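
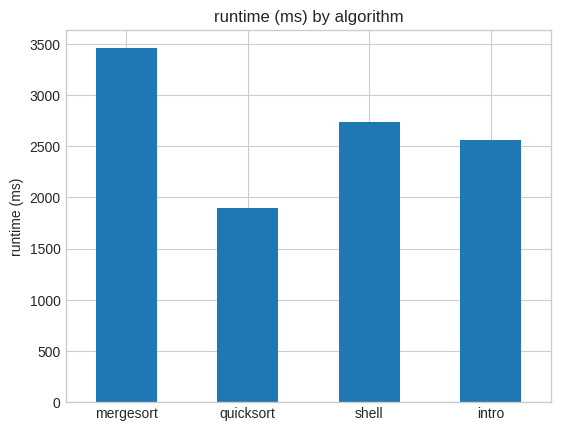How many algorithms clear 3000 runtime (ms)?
1

Above 3000: mergesort.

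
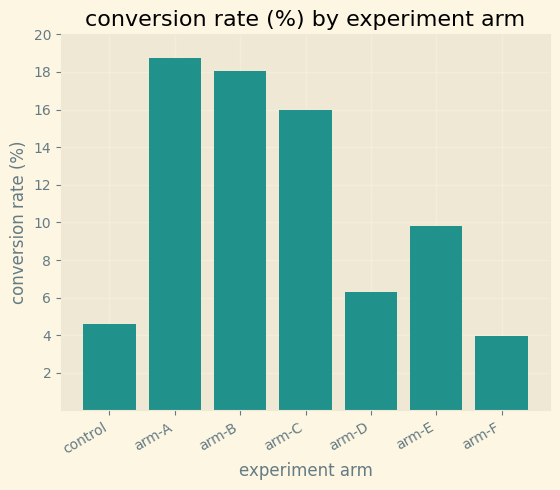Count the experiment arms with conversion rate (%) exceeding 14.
Above 14: arm-A, arm-B, arm-C.

3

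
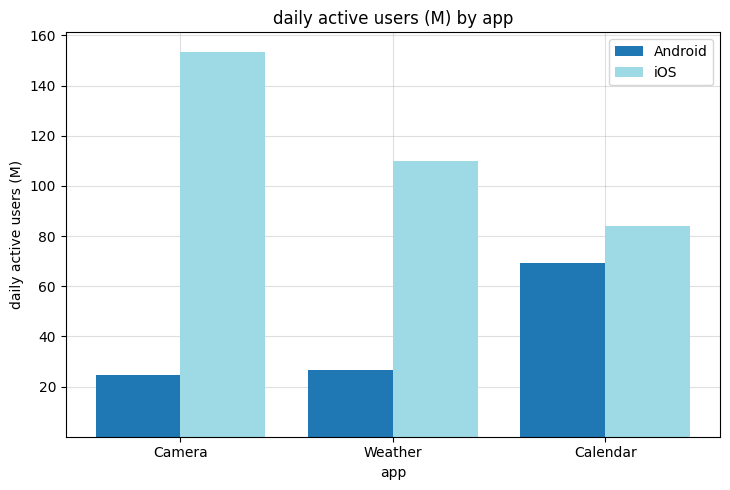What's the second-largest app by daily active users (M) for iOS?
Top 3 for iOS: Camera ≈ 160, Weather ≈ 120, Calendar ≈ 80.

Weather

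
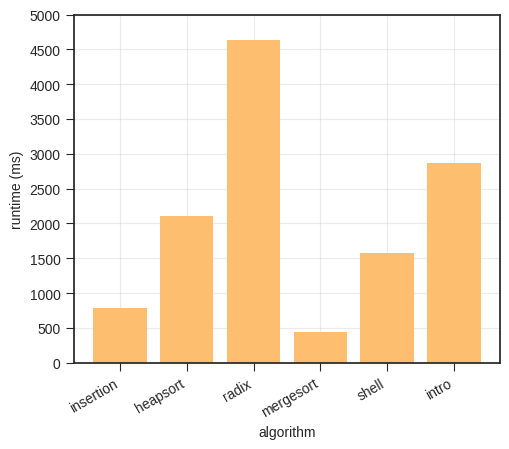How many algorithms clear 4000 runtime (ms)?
Above 4000: radix.

1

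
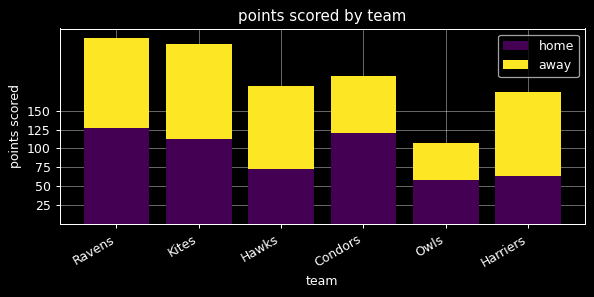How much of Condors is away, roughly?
away top ≈ 200, bottom ≈ 125; segment ≈ 75.

≈ 75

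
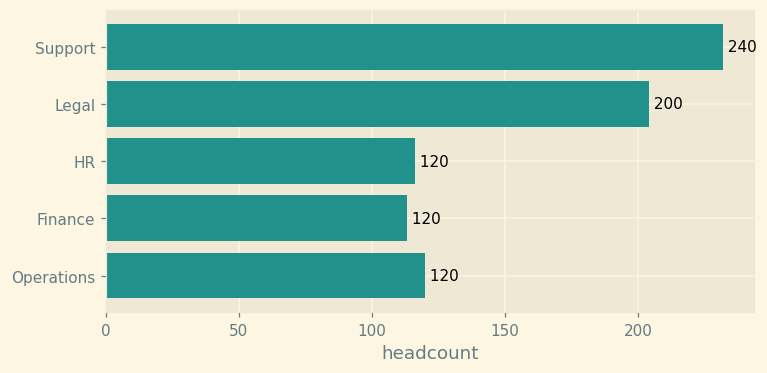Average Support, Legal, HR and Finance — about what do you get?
≈ 170

(240 + 200 + 120 + 120) / 4 ≈ 170.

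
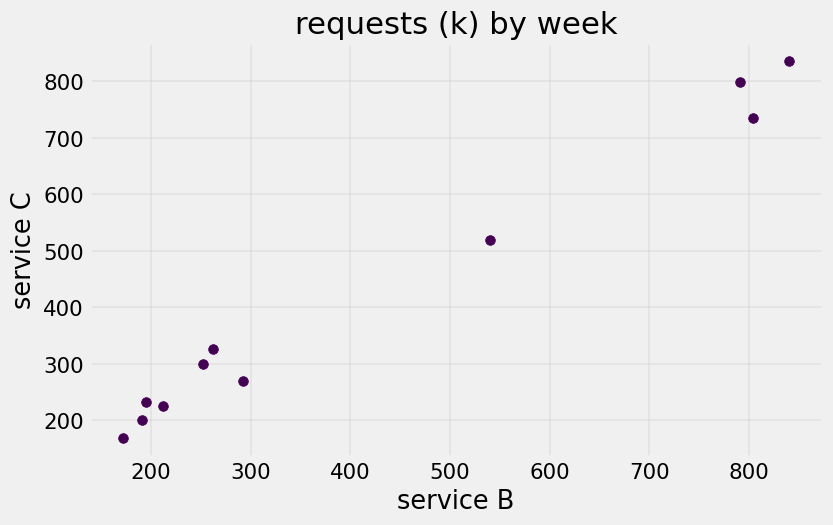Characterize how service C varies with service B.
Points are positively correlated; strong (|r| ≈ 1.0).

positive, strong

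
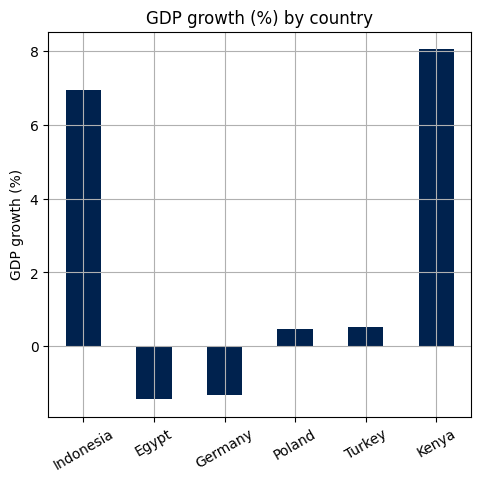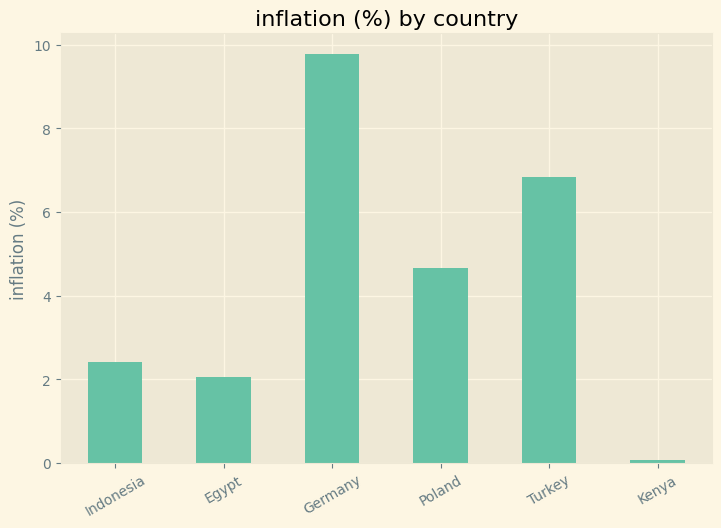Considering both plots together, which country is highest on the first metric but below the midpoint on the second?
Chart 2 median inflation (%) ≈ 4; below-median countries: Indonesia, Egypt, Kenya. Among those, Kenya has the highest GDP growth (%) (≈ 8).

Kenya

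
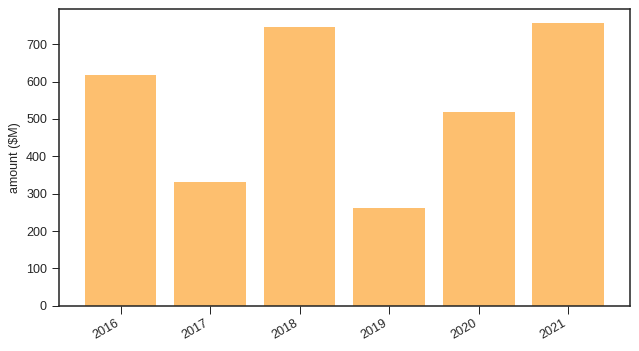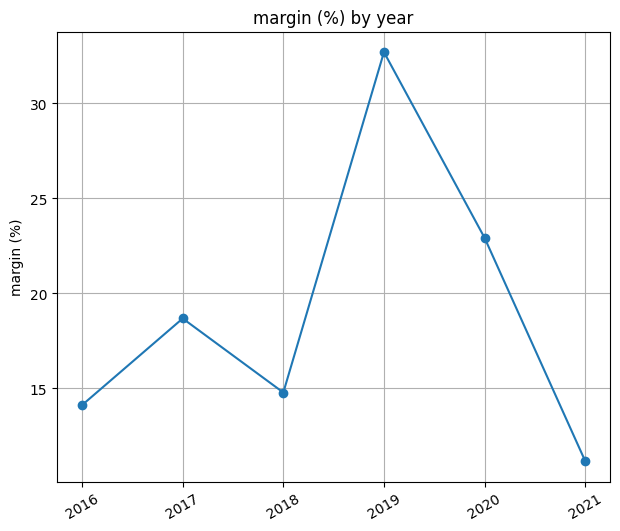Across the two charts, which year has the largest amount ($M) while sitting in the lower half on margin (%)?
Chart 2 median margin (%) ≈ 15; below-median years: 2016, 2018, 2021. Among those, 2021 has the highest amount ($M) (≈ 800).

2021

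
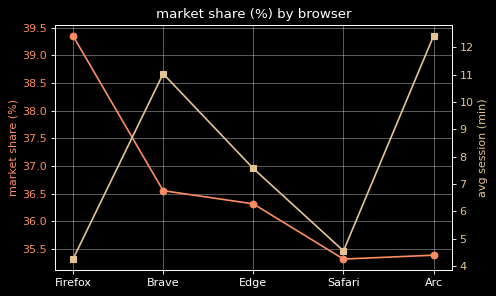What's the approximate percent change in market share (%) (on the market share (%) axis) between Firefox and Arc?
≈ -10.1%

Firefox ≈ 39.5, Arc ≈ 35.5; (35.5 − 39.5) / 39.5 ≈ -10.1%.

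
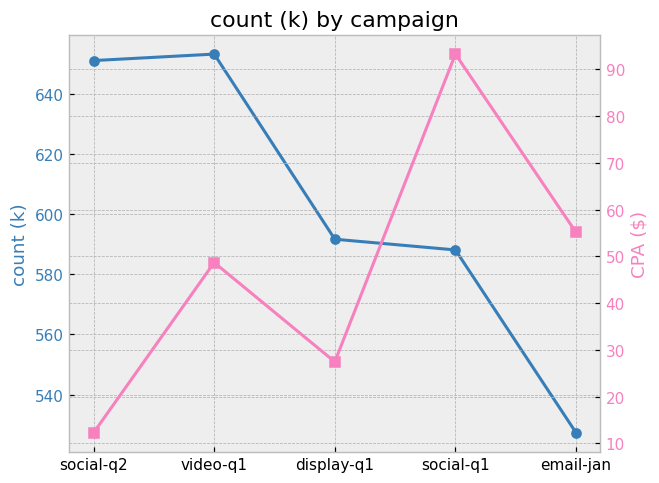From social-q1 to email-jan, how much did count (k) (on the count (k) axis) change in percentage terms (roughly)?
social-q1 ≈ 580, email-jan ≈ 520; (520 − 580) / 580 ≈ -10.3%.

≈ -10.3%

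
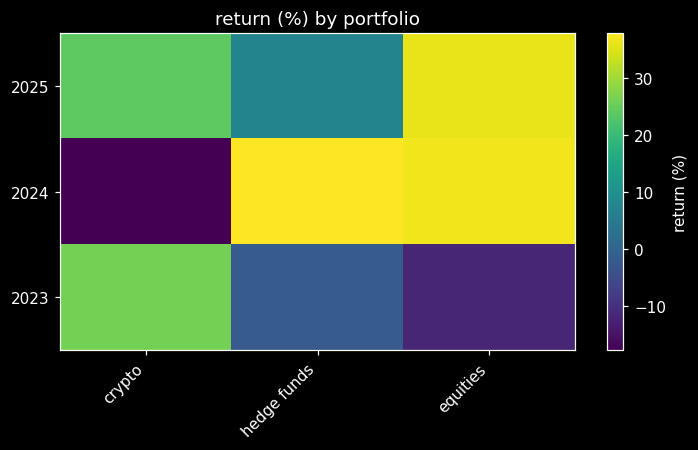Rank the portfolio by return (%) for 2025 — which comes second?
crypto

Top 3 for 2025: equities ≈ 35, crypto ≈ 25, hedge funds ≈ 5.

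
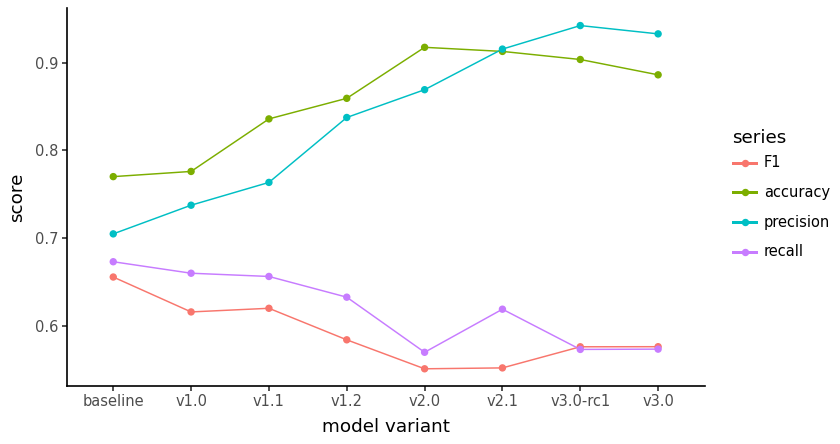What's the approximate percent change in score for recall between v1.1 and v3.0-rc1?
v1.1 ≈ 0.65, v3.0-rc1 ≈ 0.55; (0.55 − 0.65) / 0.65 ≈ -15.4%.

≈ -15.4%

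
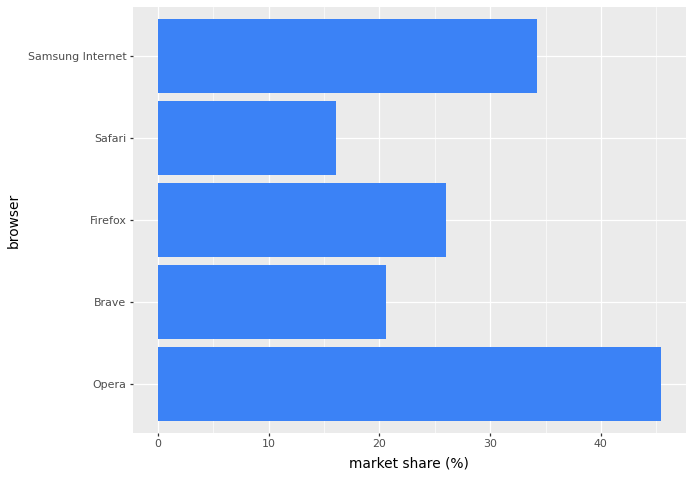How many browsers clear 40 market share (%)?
1

Above 40: Opera.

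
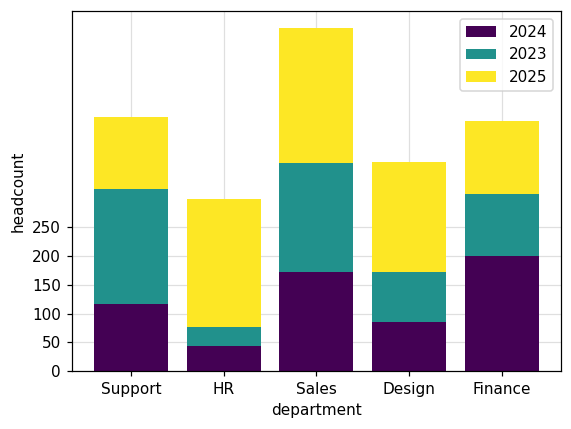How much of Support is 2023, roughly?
2023 top ≈ 300, bottom ≈ 100; segment ≈ 200.

≈ 200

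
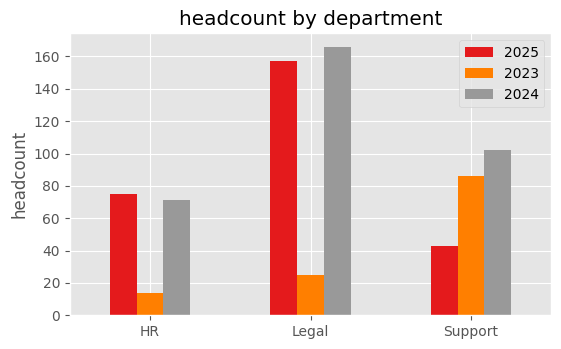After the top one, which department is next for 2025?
Top 3 for 2025: Legal ≈ 160, HR ≈ 80, Support ≈ 40.

HR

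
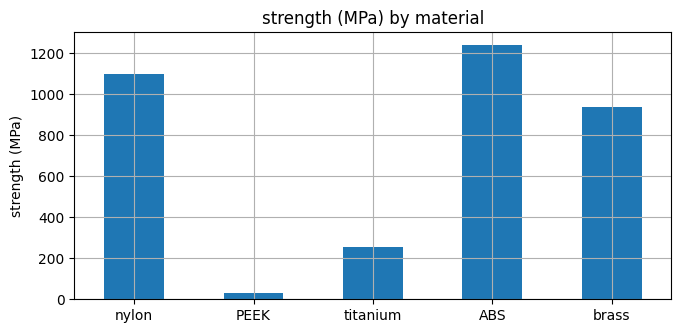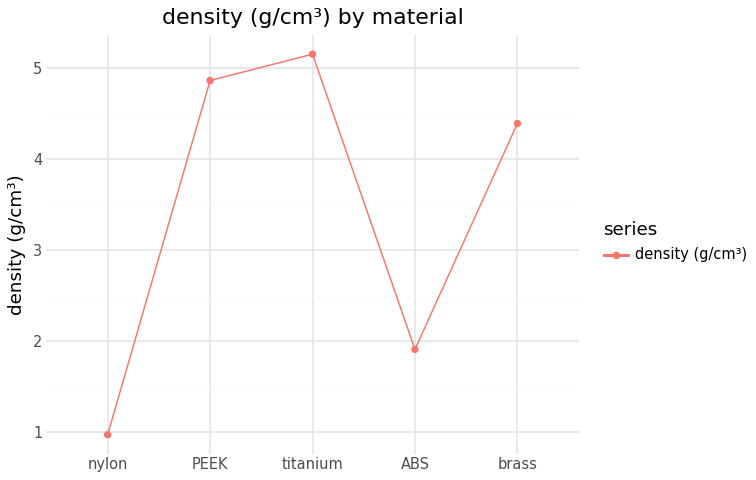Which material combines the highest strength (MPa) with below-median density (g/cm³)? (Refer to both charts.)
Chart 2 median density (g/cm³) ≈ 4.5; below-median materials: nylon, ABS. Among those, ABS has the highest strength (MPa) (≈ 1200).

ABS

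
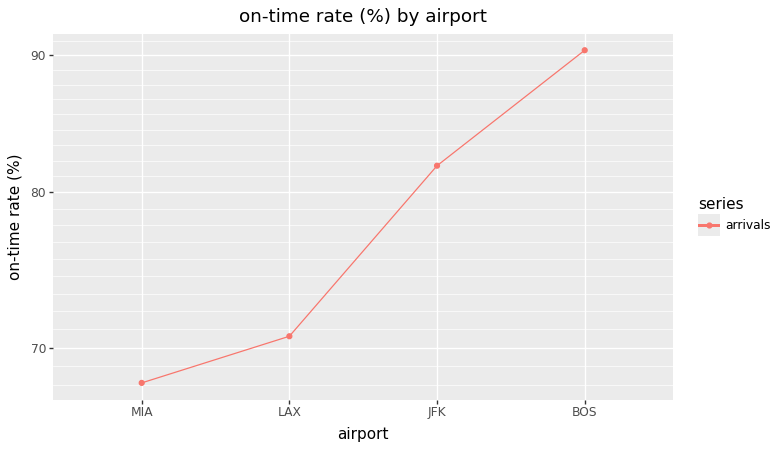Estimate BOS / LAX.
BOS ≈ 90, LAX ≈ 70; 90/70 ≈ 1.29.

≈ 1.29×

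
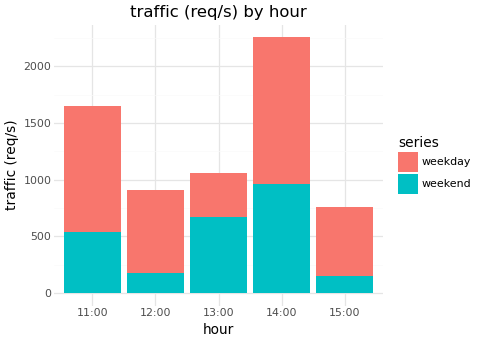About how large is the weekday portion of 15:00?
weekday top ≈ 800, bottom ≈ 200; segment ≈ 600.

≈ 600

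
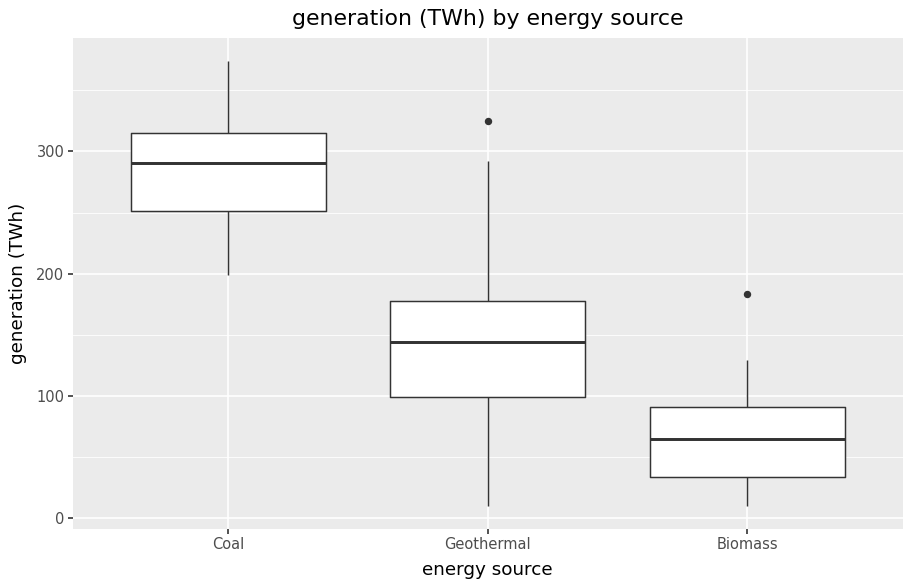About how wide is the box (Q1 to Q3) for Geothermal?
Q3 ≈ 180, Q1 ≈ 100; IQR ≈ 80.

≈ 80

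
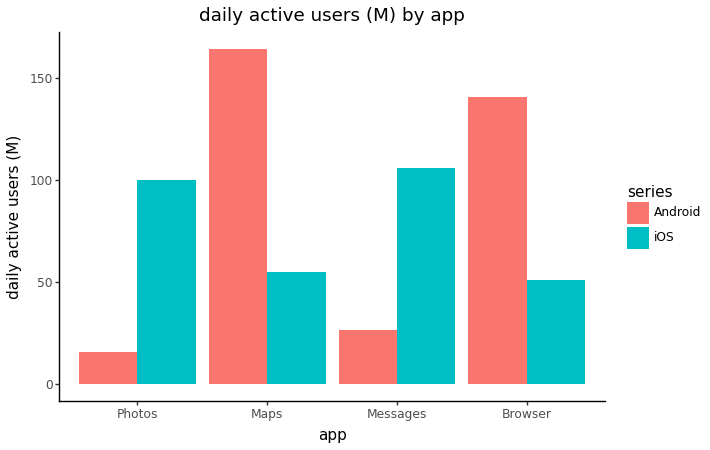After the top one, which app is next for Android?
Browser

Top 3 for Android: Maps ≈ 160, Browser ≈ 140, Messages ≈ 20.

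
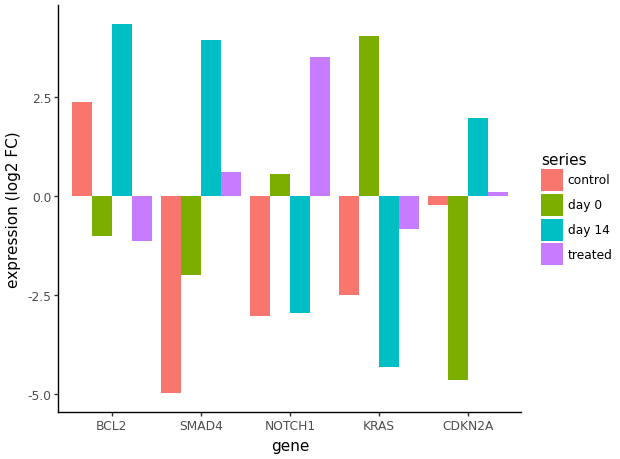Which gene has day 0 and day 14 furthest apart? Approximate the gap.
KRAS, ≈ 8 log2 FC

KRAS: day 0 ≈ 4, day 14 ≈ -4 → gap ≈ 8. Next-largest (CDKN2A) is only ≈ 7.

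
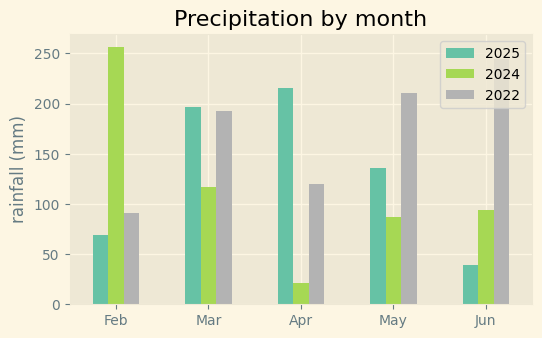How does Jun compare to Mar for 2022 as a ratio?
Jun ≈ 250, Mar ≈ 200; 250/200 ≈ 1.25.

≈ 1.25×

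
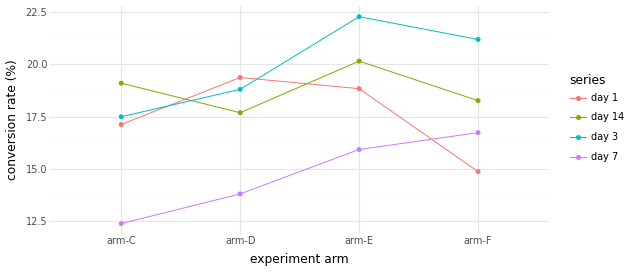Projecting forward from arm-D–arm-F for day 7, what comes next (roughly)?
Last three: 14, 16, 17 → slope ≈ 1.5/step → next ≈ 18.5.

≈ 18.5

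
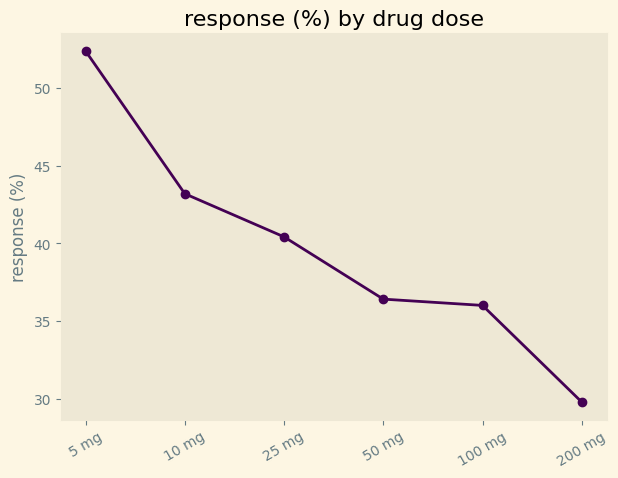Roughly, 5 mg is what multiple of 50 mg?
5 mg ≈ 52, 50 mg ≈ 36; 52/36 ≈ 1.44.

≈ 1.44×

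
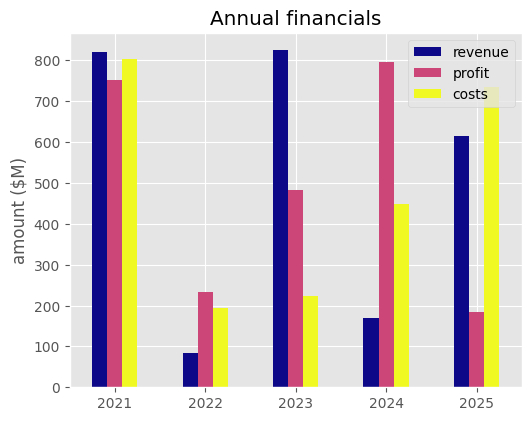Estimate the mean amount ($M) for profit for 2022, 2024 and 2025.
(200 + 800 + 200) / 3 ≈ 400.

≈ 400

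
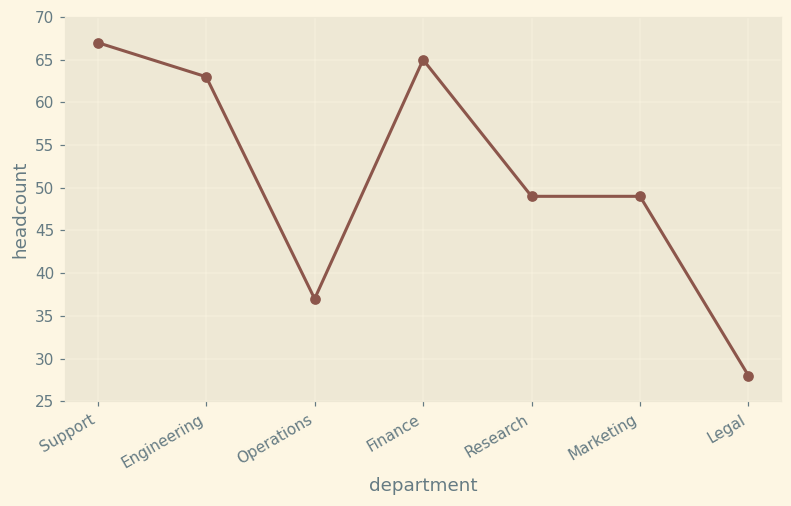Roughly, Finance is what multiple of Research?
Finance ≈ 65, Research ≈ 50; 65/50 ≈ 1.3.

≈ 1.3×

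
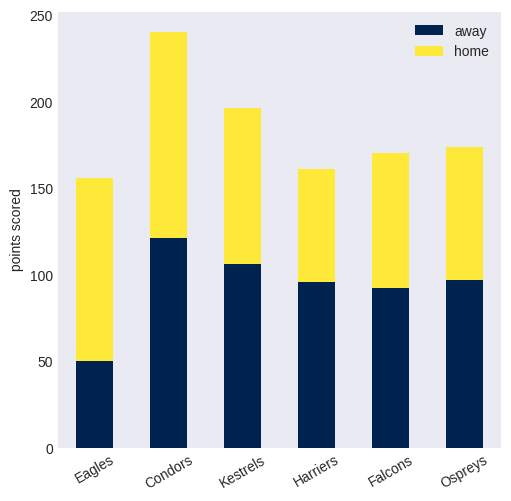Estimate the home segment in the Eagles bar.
≈ 120

home top ≈ 160, bottom ≈ 40; segment ≈ 120.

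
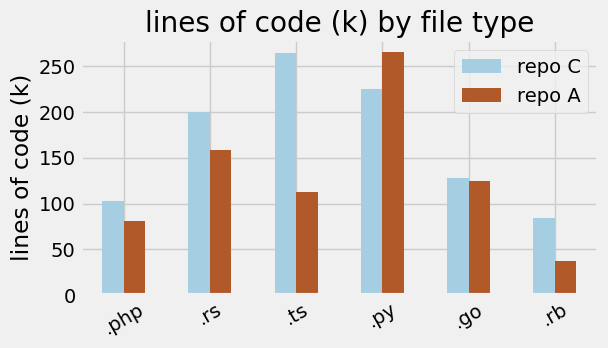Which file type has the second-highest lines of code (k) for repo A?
Top 3 for repo A: .py ≈ 275, .rs ≈ 150, .go ≈ 125.

.rs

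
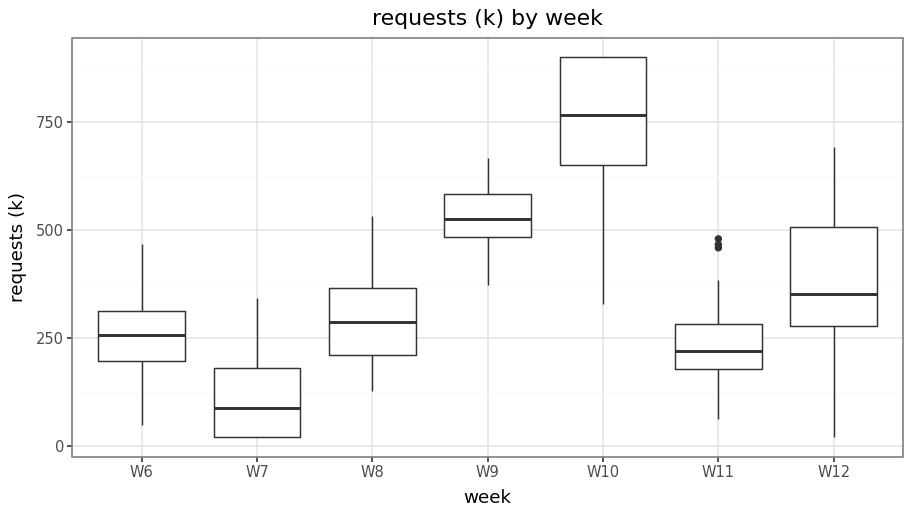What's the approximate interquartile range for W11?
Q3 ≈ 300, Q1 ≈ 200; IQR ≈ 100.

≈ 100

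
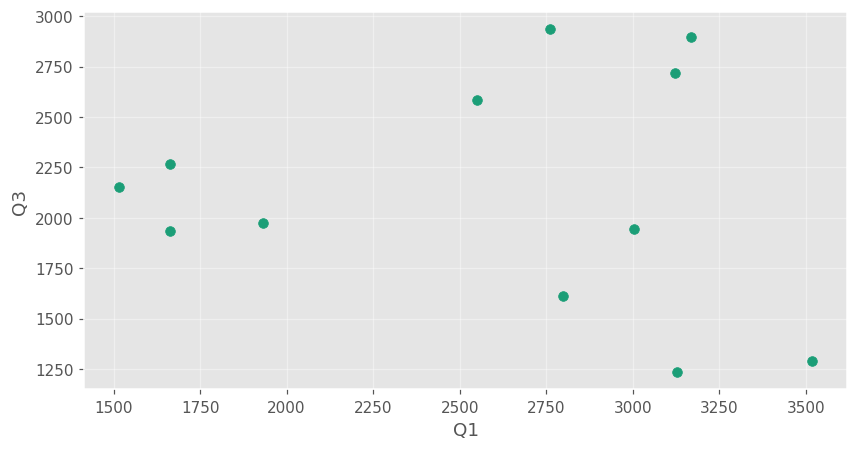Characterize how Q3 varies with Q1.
Points are roughly uncorrelated; weak (|r| ≈ 0.1).

no clear correlation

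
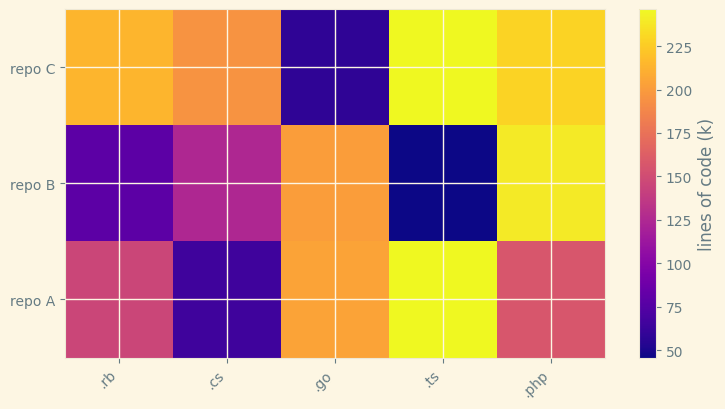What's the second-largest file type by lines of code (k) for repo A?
.go

Top 3 for repo A: .ts ≈ 240, .go ≈ 200, .php ≈ 160.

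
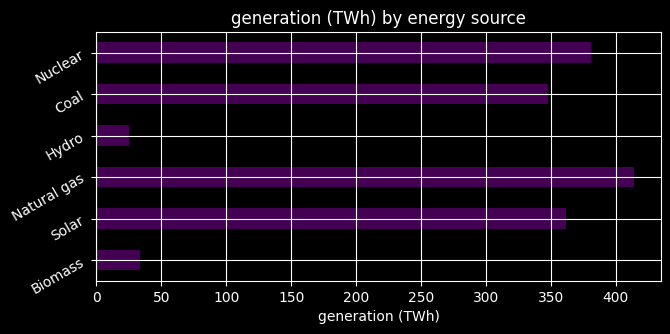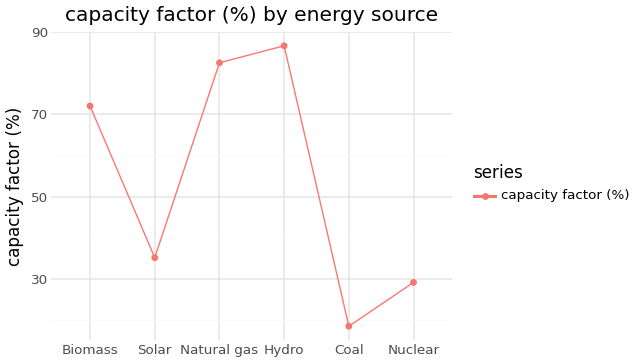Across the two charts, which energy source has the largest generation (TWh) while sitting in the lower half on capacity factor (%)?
Chart 2 median capacity factor (%) ≈ 50; below-median energy sources: Solar, Coal, Nuclear. Among those, Nuclear has the highest generation (TWh) (≈ 400).

Nuclear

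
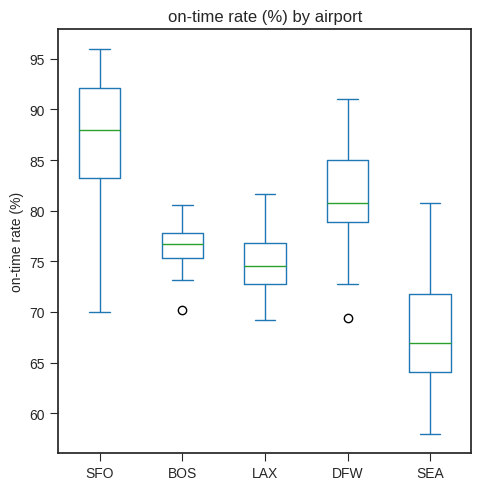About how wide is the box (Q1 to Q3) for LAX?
Q3 ≈ 76, Q1 ≈ 72; IQR ≈ 4.

≈ 4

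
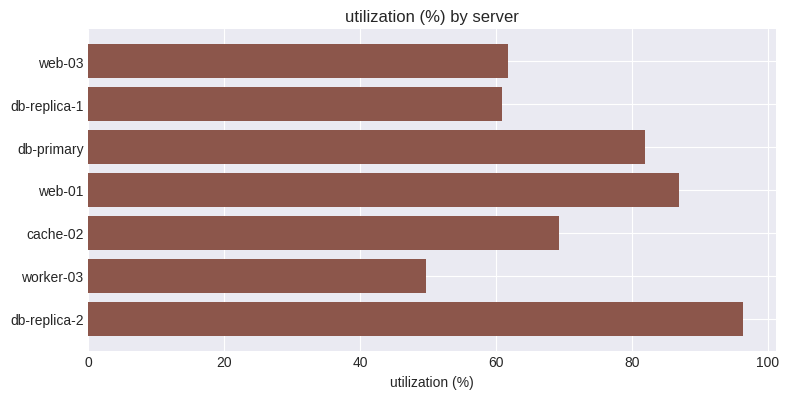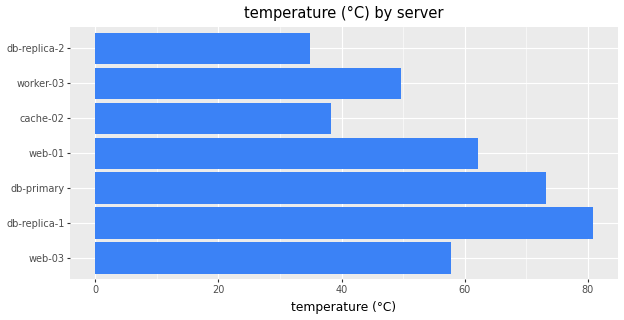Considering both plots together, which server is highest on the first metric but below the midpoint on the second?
Chart 2 median temperature (°C) ≈ 60; below-median servers: cache-02, worker-03, db-replica-2. Among those, db-replica-2 has the highest utilization (%) (≈ 100).

db-replica-2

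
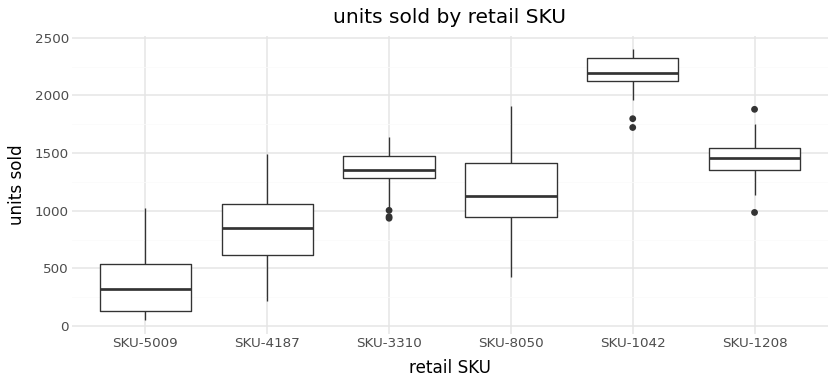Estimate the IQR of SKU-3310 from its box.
Q3 ≈ 1400, Q1 ≈ 1200; IQR ≈ 200.

≈ 200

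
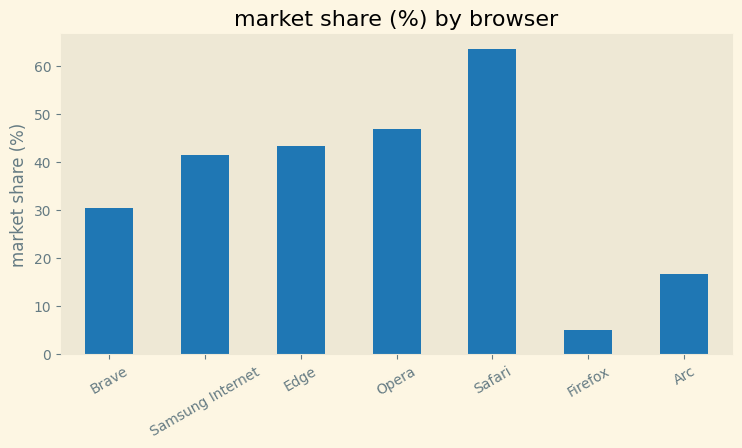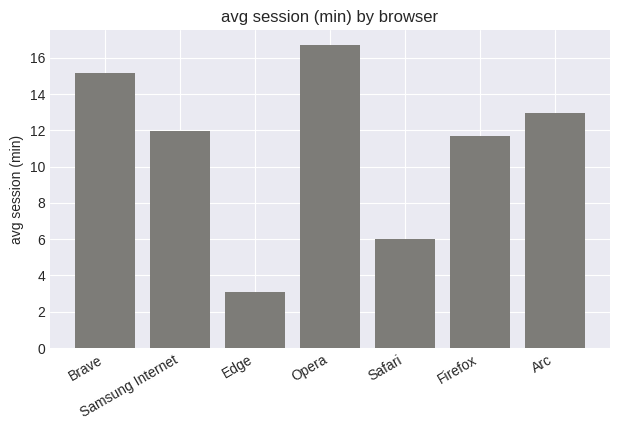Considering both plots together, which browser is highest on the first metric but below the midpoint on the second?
Safari

Chart 2 median avg session (min) ≈ 12; below-median browsers: Edge, Safari, Firefox. Among those, Safari has the highest market share (%) (≈ 60).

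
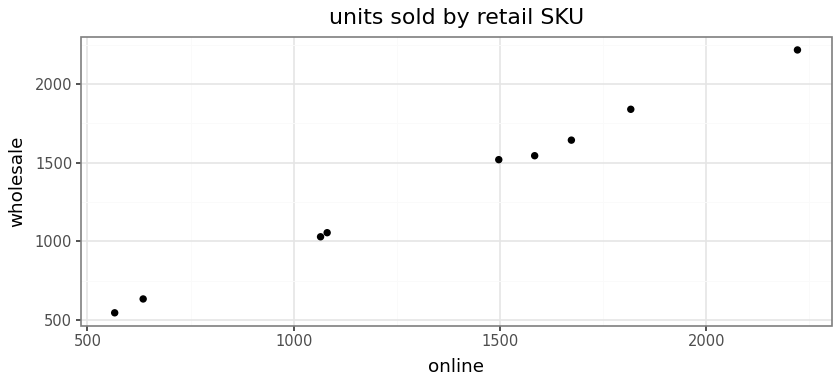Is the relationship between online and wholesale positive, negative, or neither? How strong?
Points are positively correlated; strong (|r| ≈ 1.0).

positive, strong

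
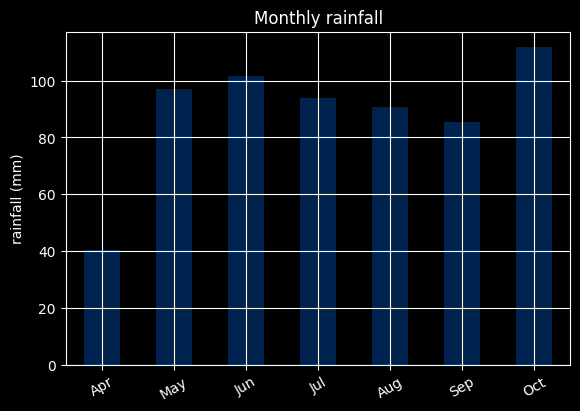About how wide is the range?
≈ 70

Max Oct ≈ 110, min Apr ≈ 40; range ≈ 70.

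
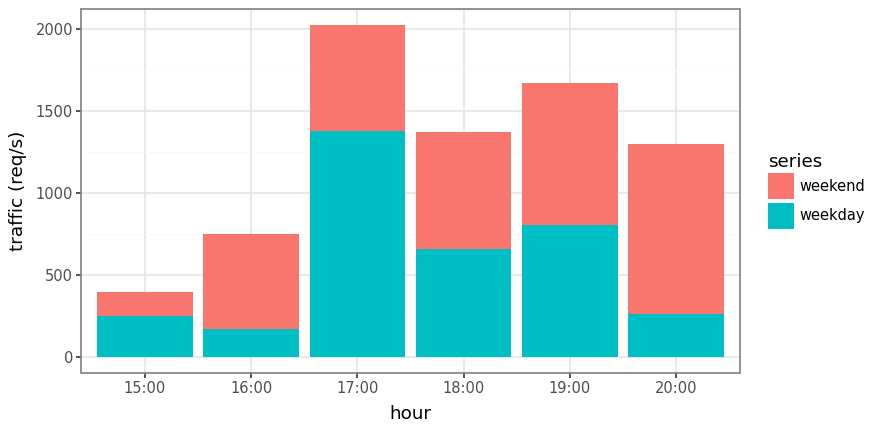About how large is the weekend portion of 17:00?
≈ 600

weekend top ≈ 2000, bottom ≈ 1400; segment ≈ 600.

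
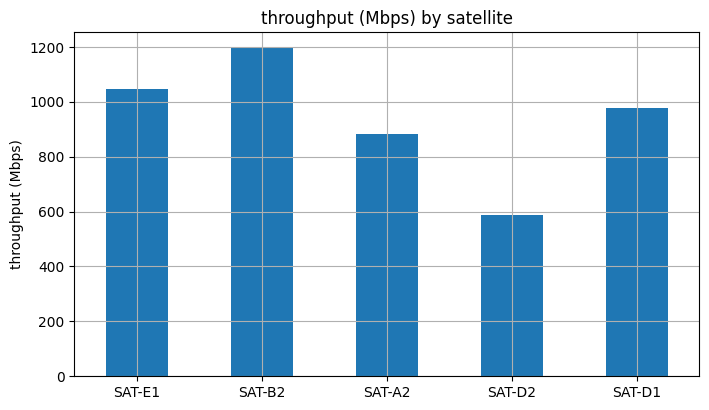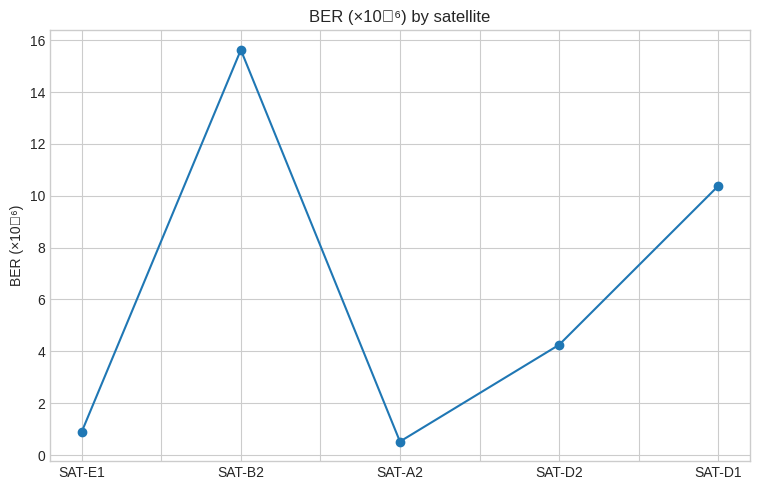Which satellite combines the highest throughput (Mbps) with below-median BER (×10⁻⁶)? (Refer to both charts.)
Chart 2 median BER (×10⁻⁶) ≈ 4; below-median satellites: SAT-E1, SAT-A2. Among those, SAT-E1 has the highest throughput (Mbps) (≈ 1000).

SAT-E1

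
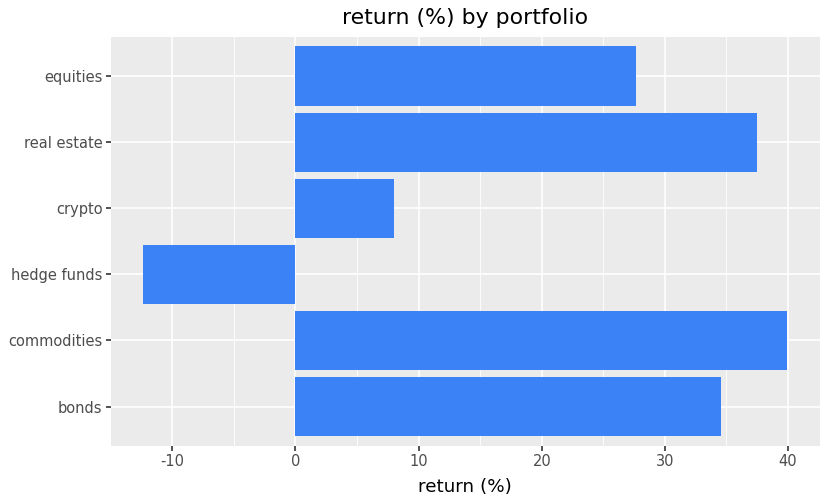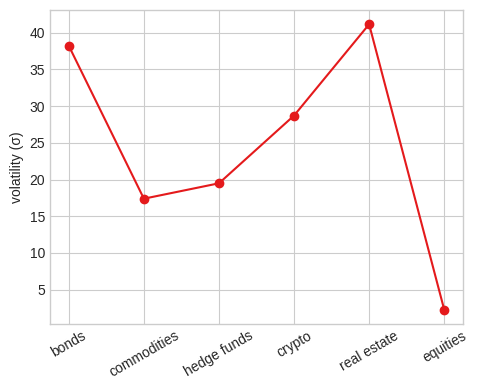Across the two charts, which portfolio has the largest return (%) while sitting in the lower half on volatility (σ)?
Chart 2 median volatility (σ) ≈ 25; below-median portfolios: commodities, hedge funds, equities. Among those, commodities has the highest return (%) (≈ 40).

commodities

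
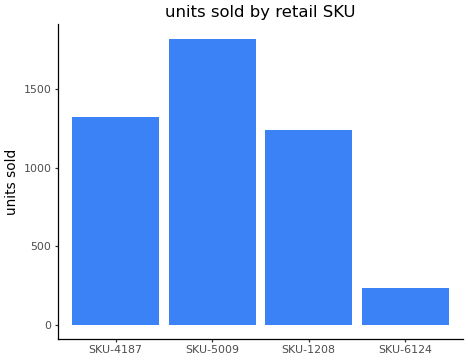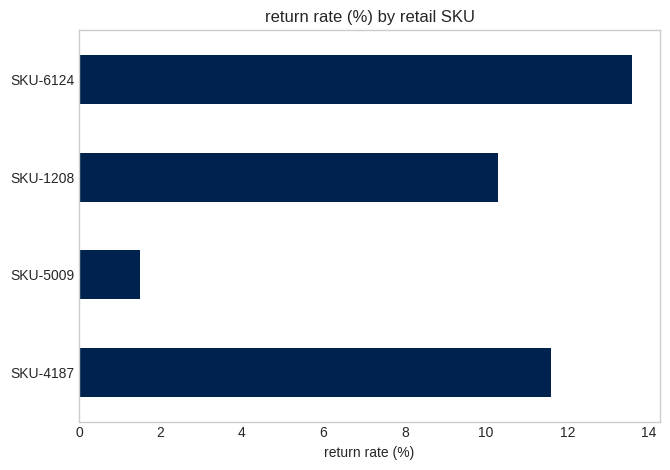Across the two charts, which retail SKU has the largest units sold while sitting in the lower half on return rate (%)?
Chart 2 median return rate (%) ≈ 10; below-median retail SKUs: SKU-5009, SKU-1208. Among those, SKU-5009 has the highest units sold (≈ 1800).

SKU-5009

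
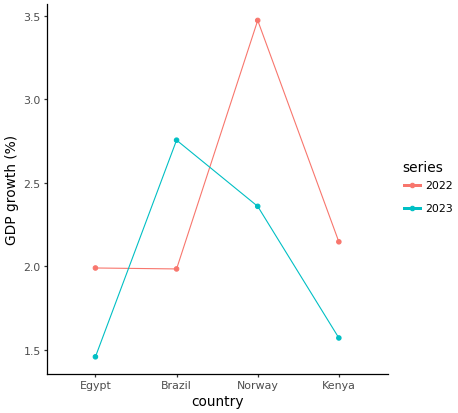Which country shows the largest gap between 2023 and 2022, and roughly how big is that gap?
Norway, ≈ 1.0 %

Norway: 2023 ≈ 2.4, 2022 ≈ 3.4 → gap ≈ 1.0. Next-largest (Brazil) is only ≈ 0.8.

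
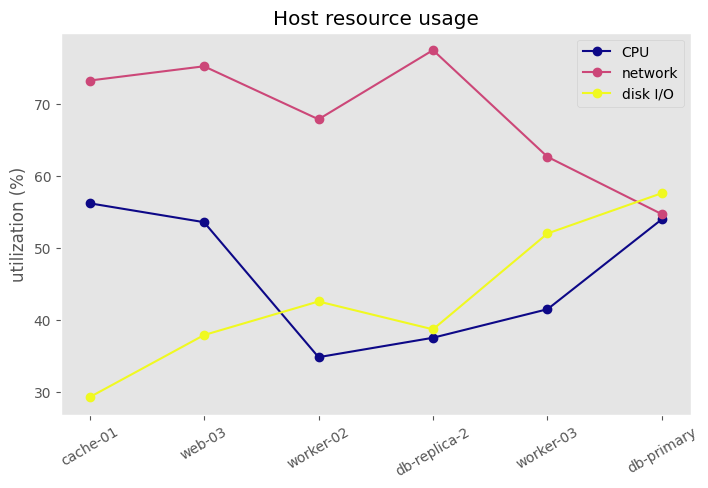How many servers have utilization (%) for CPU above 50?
3

Above 50: cache-01, web-03, db-primary.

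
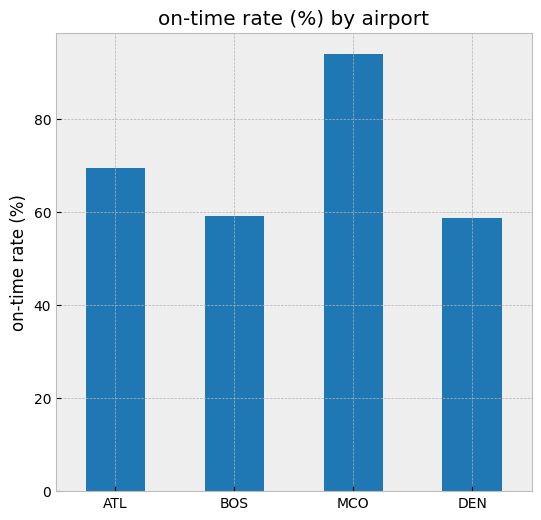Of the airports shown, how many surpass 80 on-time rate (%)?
1

Above 80: MCO.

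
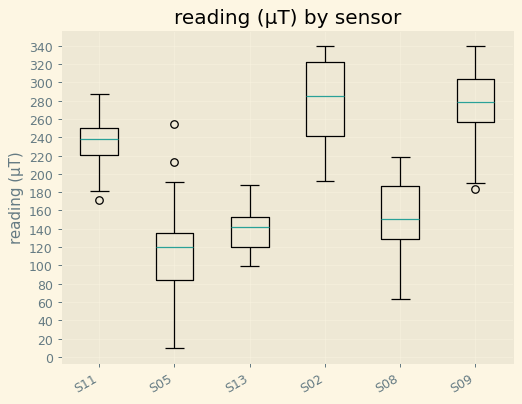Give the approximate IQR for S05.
Q3 ≈ 140, Q1 ≈ 80; IQR ≈ 60.

≈ 60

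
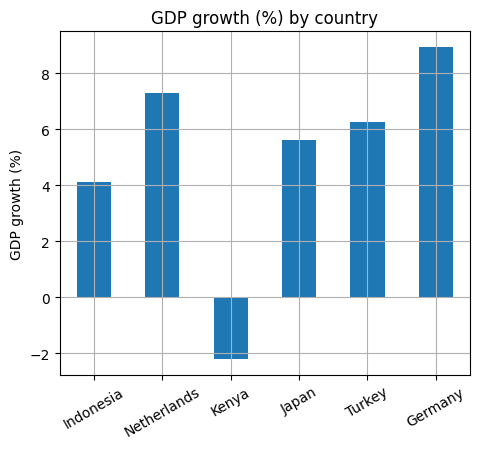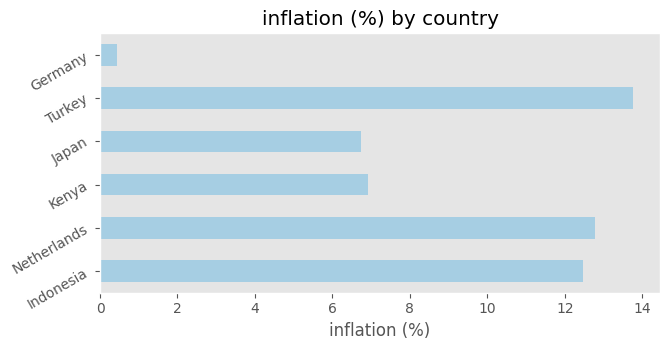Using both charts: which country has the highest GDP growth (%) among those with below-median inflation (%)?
Germany

Chart 2 median inflation (%) ≈ 10; below-median countries: Kenya, Japan, Germany. Among those, Germany has the highest GDP growth (%) (≈ 9).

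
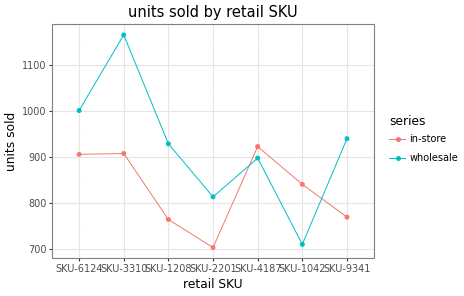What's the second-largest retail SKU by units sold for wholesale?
Top 3 for wholesale: SKU-3310 ≈ 1150, SKU-6124 ≈ 1000, SKU-9341 ≈ 950.

SKU-6124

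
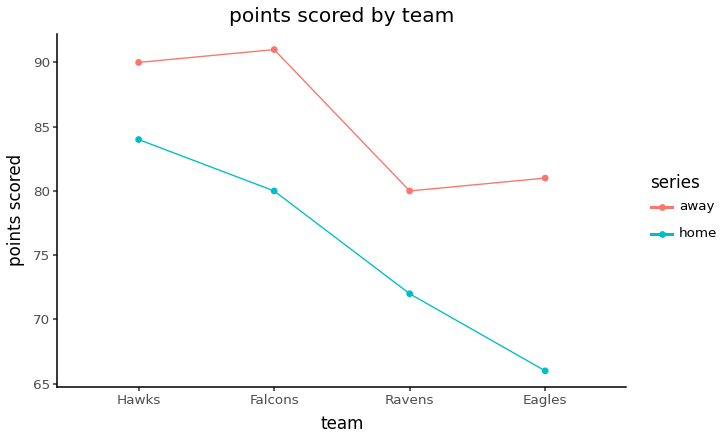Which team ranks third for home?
Top 4 for home: Hawks ≈ 85, Falcons ≈ 80, Ravens ≈ 70, Eagles ≈ 65.

Ravens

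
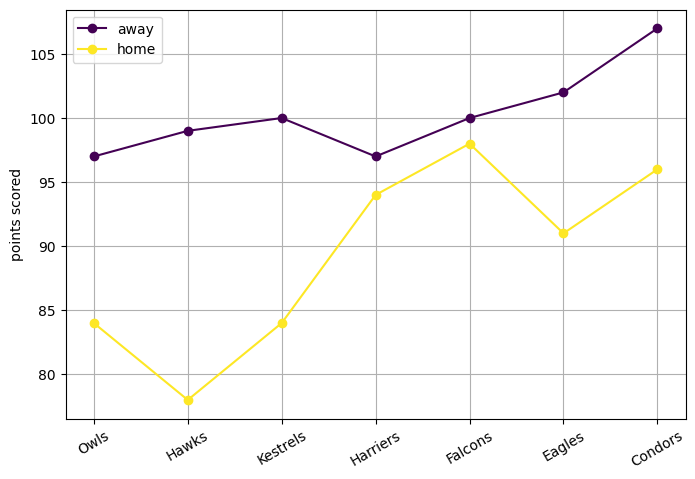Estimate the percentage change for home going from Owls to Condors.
≈ +11.8%

Owls ≈ 85, Condors ≈ 95; (95 − 85) / 85 ≈ +11.8%.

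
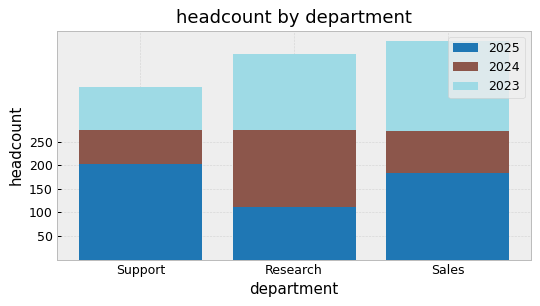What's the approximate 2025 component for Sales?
≈ 200

2025 top ≈ 200, bottom ≈ 0; segment ≈ 200.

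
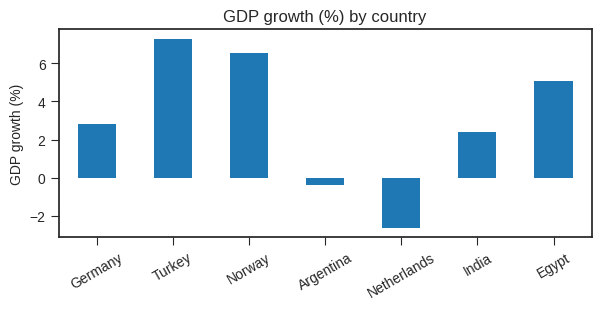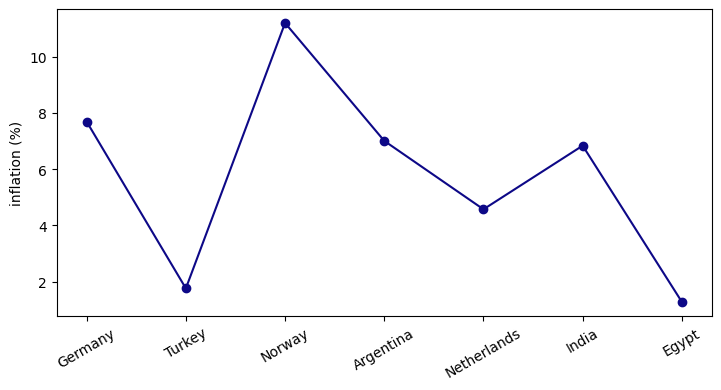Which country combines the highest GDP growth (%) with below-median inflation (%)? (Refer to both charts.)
Chart 2 median inflation (%) ≈ 6; below-median countries: Turkey, Netherlands, Egypt. Among those, Turkey has the highest GDP growth (%) (≈ 7).

Turkey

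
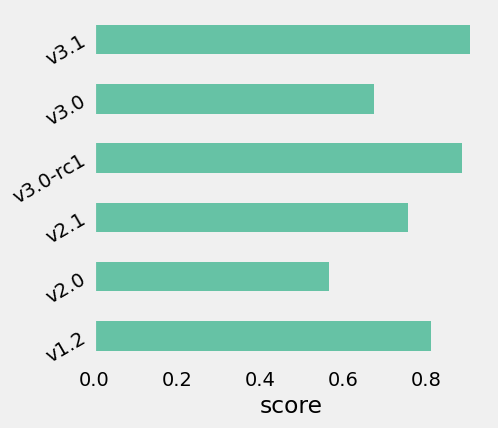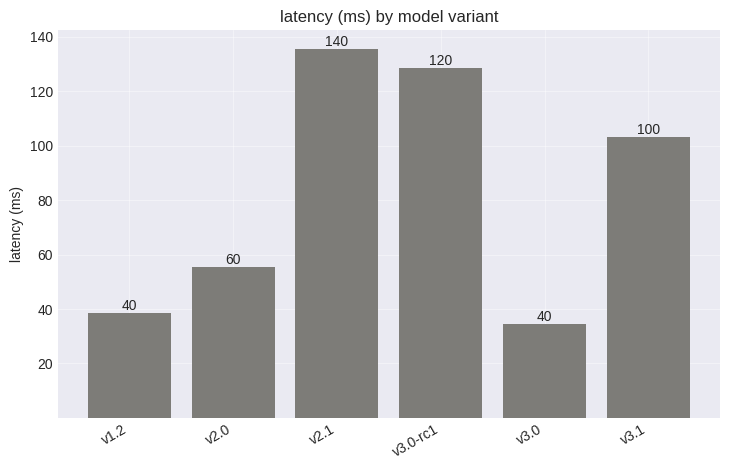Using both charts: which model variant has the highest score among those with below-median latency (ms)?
Chart 2 median latency (ms) ≈ 80; below-median model variants: v1.2, v2.0, v3.0. Among those, v1.2 has the highest score (≈ 0.8).

v1.2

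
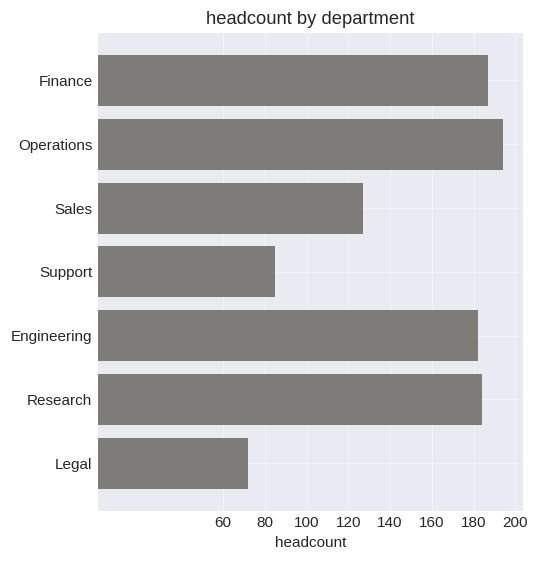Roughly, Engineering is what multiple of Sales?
Engineering ≈ 180, Sales ≈ 120; 180/120 ≈ 1.5.

≈ 1.5×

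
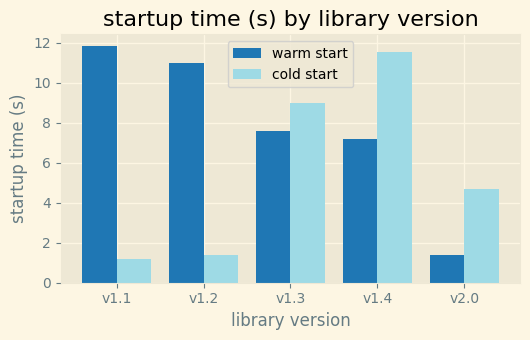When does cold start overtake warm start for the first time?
v1.3

v1.2: cold start ≈ 1 vs warm start ≈ 11 (not yet); v1.3: cold start ≈ 9 vs warm start ≈ 8 (first crossover).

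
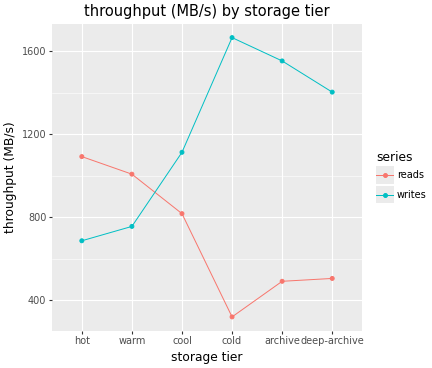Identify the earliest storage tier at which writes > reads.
cool

warm: writes ≈ 800 vs reads ≈ 1000 (not yet); cool: writes ≈ 1200 vs reads ≈ 800 (first crossover).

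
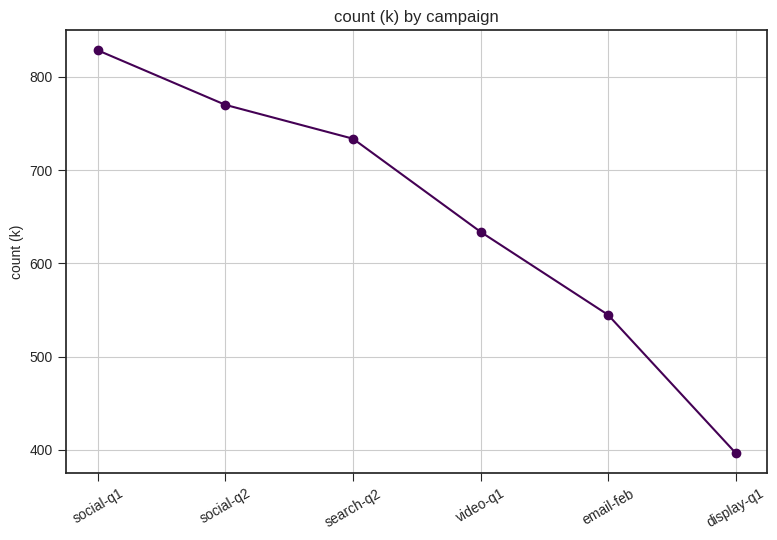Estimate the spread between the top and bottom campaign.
Max social-q1 ≈ 850, min display-q1 ≈ 400; range ≈ 450.

≈ 450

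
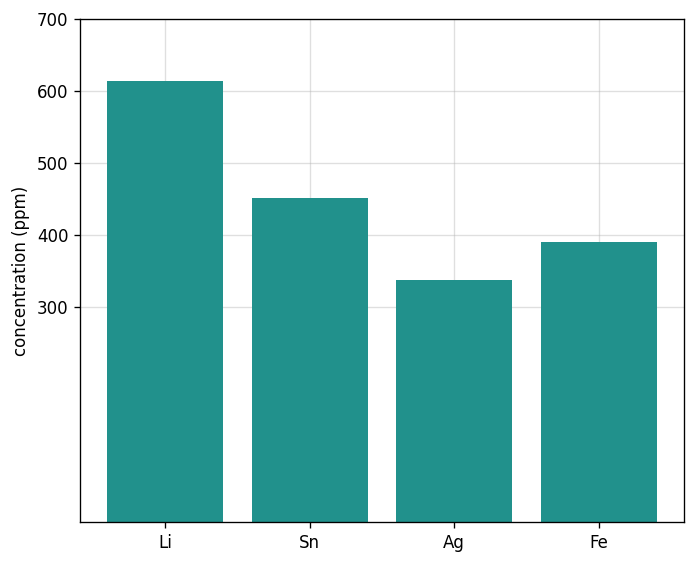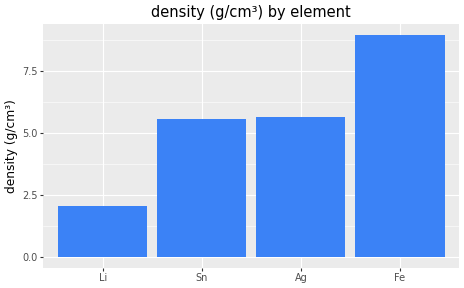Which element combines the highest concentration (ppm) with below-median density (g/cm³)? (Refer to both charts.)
Chart 2 median density (g/cm³) ≈ 6; below-median elements: Li, Sn. Among those, Li has the highest concentration (ppm) (≈ 600).

Li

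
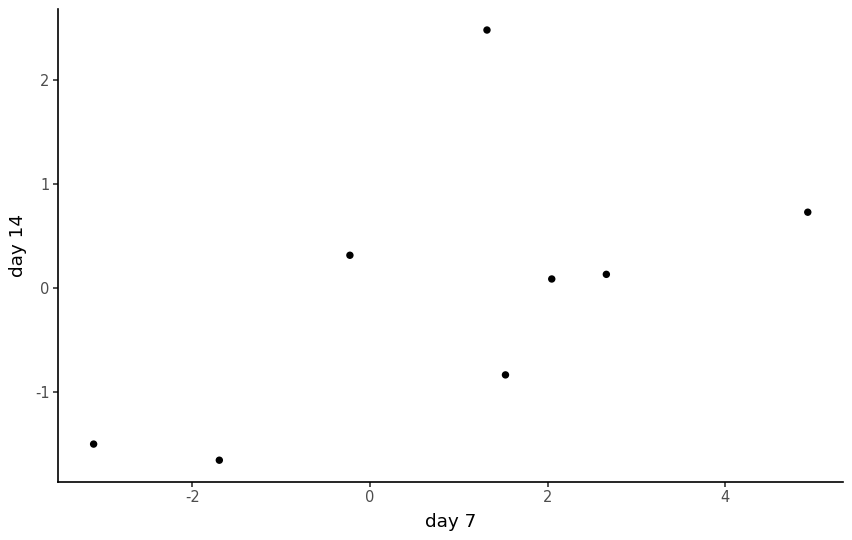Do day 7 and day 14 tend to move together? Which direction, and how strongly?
positive, moderate

Points are positively correlated; moderate (|r| ≈ 0.6).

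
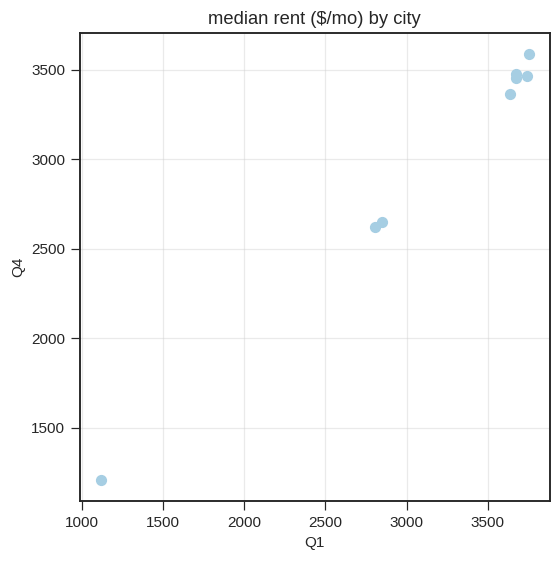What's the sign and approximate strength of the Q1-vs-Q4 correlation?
Points are positively correlated; strong (|r| ≈ 1.0).

positive, strong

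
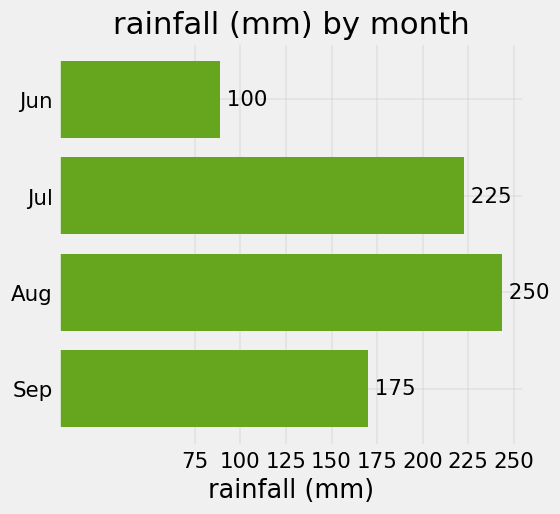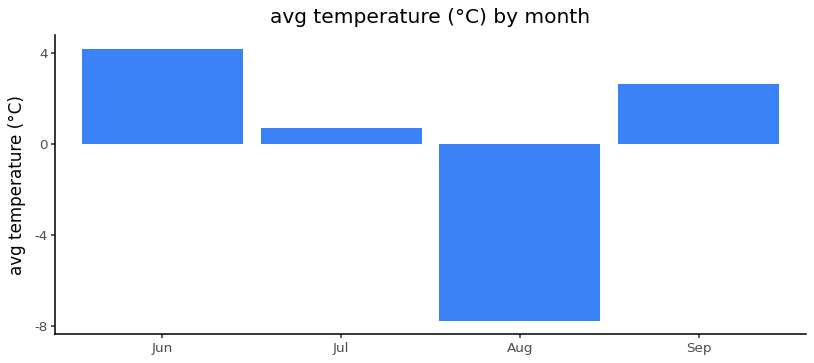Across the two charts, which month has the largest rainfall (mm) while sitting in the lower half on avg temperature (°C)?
Aug

Chart 2 median avg temperature (°C) ≈ 1.5; below-median months: Jul, Aug. Among those, Aug has the highest rainfall (mm) (≈ 250).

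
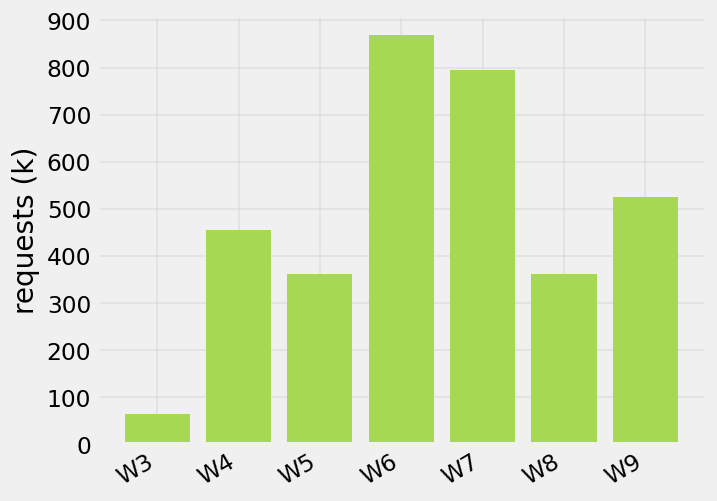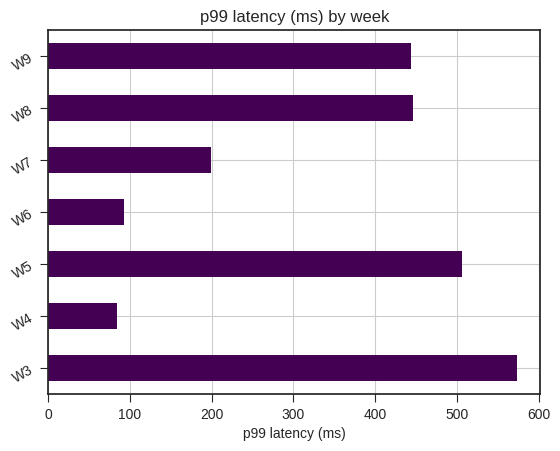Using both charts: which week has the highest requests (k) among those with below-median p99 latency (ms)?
Chart 2 median p99 latency (ms) ≈ 400; below-median weeks: W4, W6, W7. Among those, W6 has the highest requests (k) (≈ 900).

W6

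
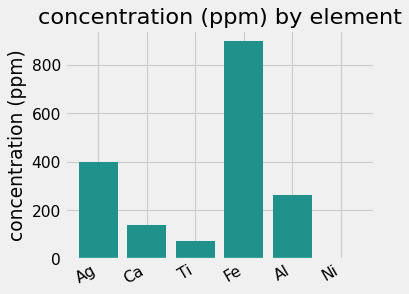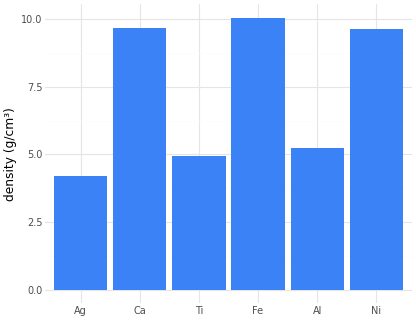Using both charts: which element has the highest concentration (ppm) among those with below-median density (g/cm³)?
Ag

Chart 2 median density (g/cm³) ≈ 7; below-median elements: Ag, Ti, Al. Among those, Ag has the highest concentration (ppm) (≈ 400).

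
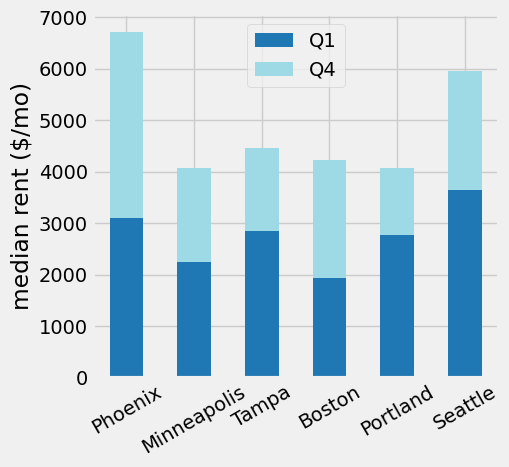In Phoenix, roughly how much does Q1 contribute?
Q1 top ≈ 3000, bottom ≈ 0; segment ≈ 3000.

≈ 3000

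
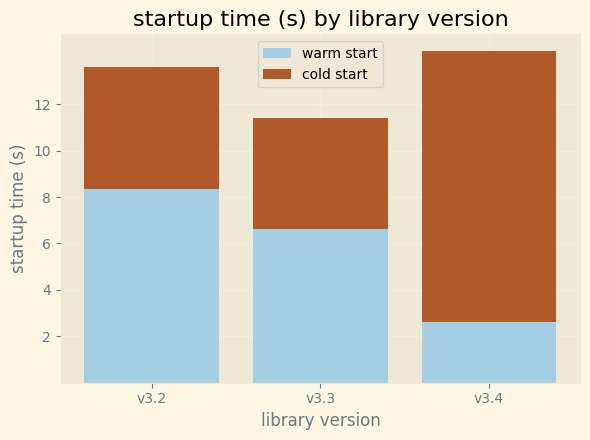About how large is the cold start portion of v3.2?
≈ 6

cold start top ≈ 14, bottom ≈ 8; segment ≈ 6.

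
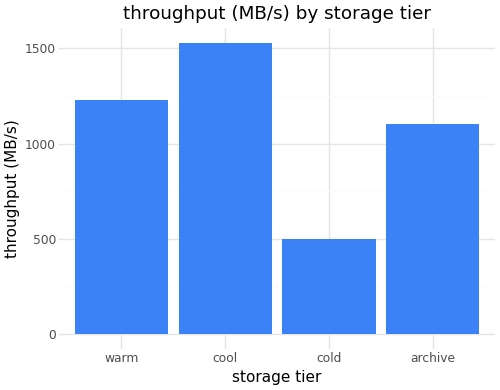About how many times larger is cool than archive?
≈ 1.33×

cool ≈ 1600, archive ≈ 1200; 1600/1200 ≈ 1.33.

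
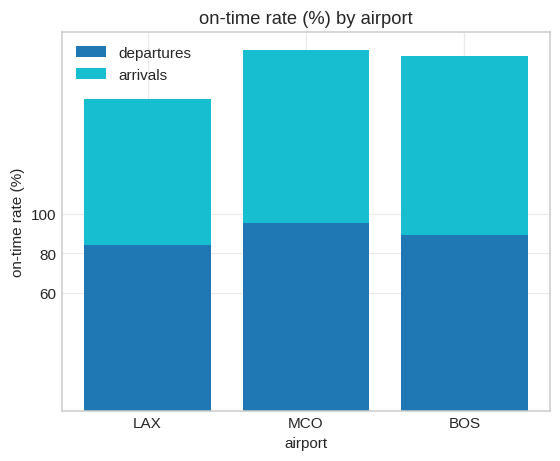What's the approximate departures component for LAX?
departures top ≈ 80, bottom ≈ 0; segment ≈ 80.

≈ 80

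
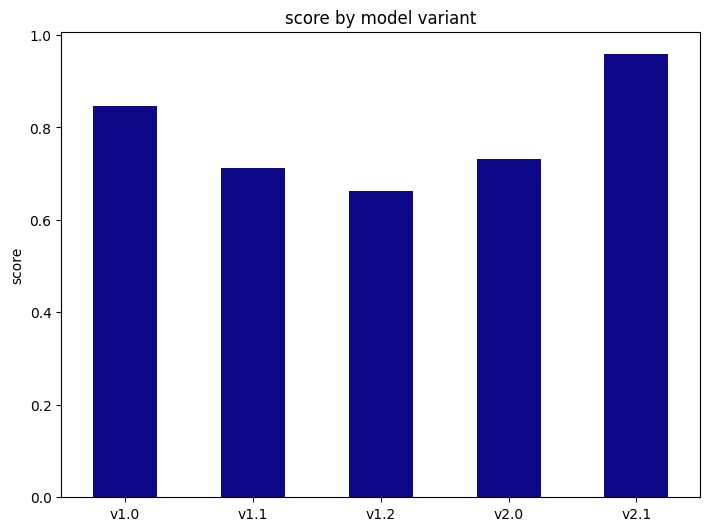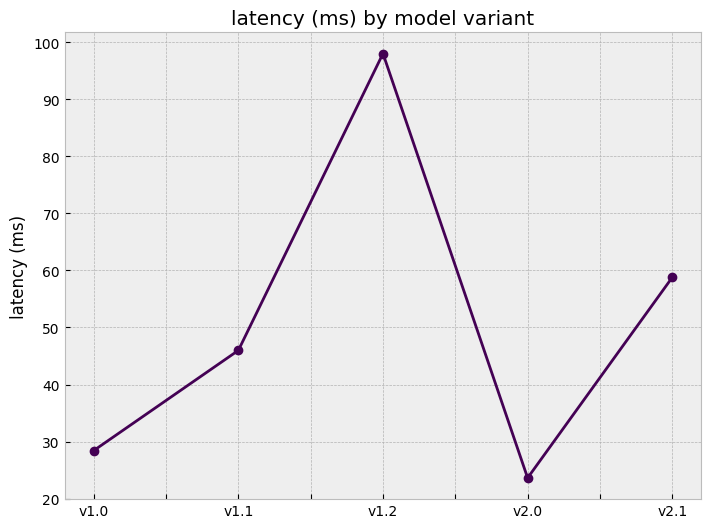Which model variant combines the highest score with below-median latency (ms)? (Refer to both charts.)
Chart 2 median latency (ms) ≈ 50; below-median model variants: v1.0, v2.0. Among those, v1.0 has the highest score (≈ 0.8).

v1.0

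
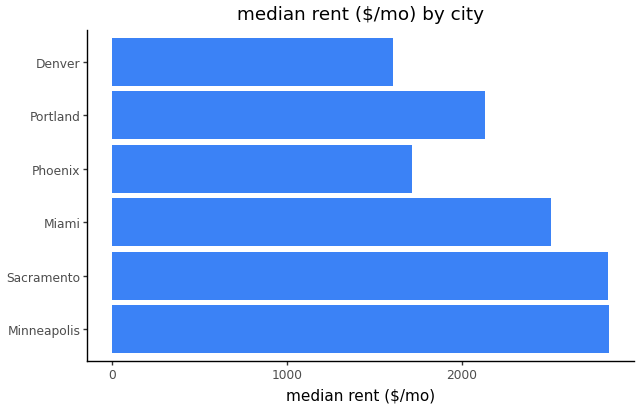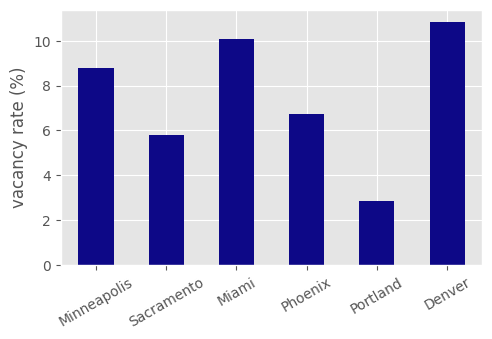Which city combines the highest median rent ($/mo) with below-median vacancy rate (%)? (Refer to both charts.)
Chart 2 median vacancy rate (%) ≈ 8; below-median cities: Sacramento, Phoenix, Portland. Among those, Sacramento has the highest median rent ($/mo) (≈ 3000).

Sacramento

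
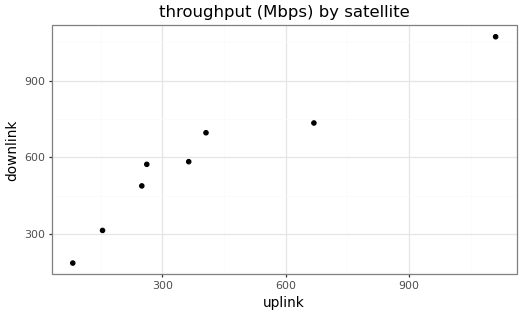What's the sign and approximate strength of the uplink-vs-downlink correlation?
positive, strong

Points are positively correlated; strong (|r| ≈ 0.9).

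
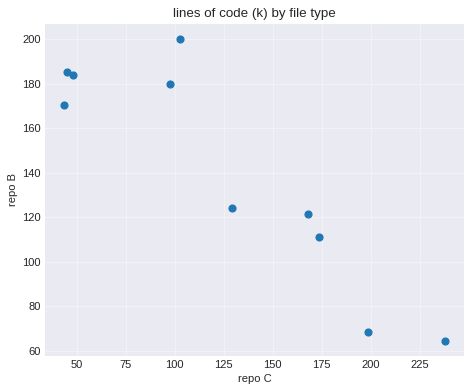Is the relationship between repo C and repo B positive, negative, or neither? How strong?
negative, strong

Points are negatively correlated; strong (|r| ≈ 0.9).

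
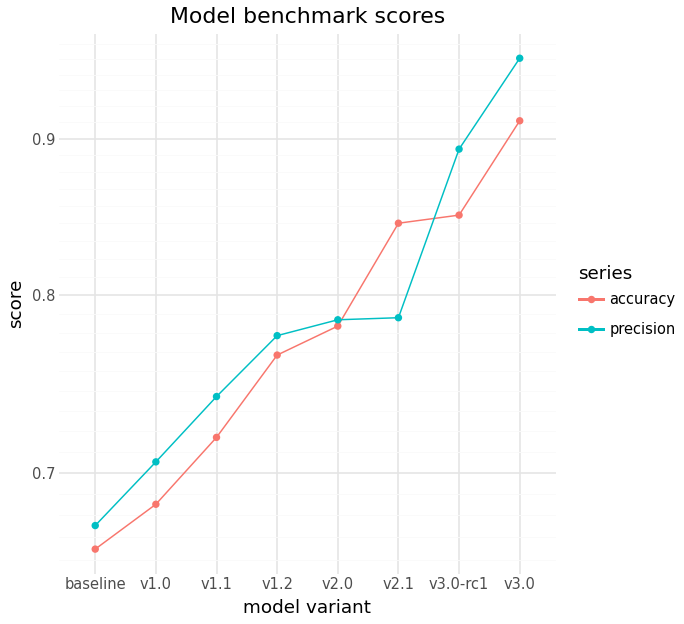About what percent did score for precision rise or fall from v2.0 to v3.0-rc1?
v2.0 ≈ 0.80, v3.0-rc1 ≈ 0.90; (0.90 − 0.80) / 0.80 ≈ +12.5%.

≈ +12.5%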